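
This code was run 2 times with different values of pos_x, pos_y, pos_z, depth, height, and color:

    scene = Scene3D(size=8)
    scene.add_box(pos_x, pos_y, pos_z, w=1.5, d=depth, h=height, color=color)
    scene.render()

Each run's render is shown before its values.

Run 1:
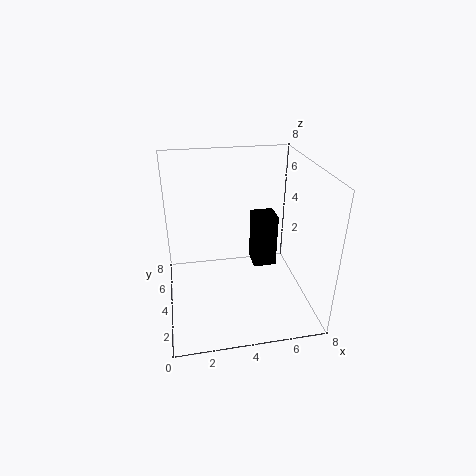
pos_x = 5.5
pos_y = 6
pos_z = 0.5
depth = 1.5
height = 3.5
color = 'black'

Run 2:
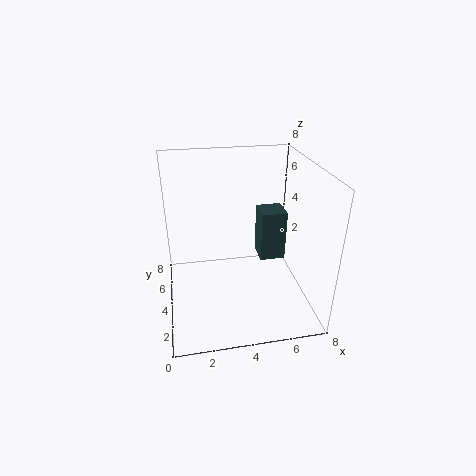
pos_x = 5.5
pos_y = 4.5
pos_z = 2
depth = 1.5
height = 3
color = 'darkslategray'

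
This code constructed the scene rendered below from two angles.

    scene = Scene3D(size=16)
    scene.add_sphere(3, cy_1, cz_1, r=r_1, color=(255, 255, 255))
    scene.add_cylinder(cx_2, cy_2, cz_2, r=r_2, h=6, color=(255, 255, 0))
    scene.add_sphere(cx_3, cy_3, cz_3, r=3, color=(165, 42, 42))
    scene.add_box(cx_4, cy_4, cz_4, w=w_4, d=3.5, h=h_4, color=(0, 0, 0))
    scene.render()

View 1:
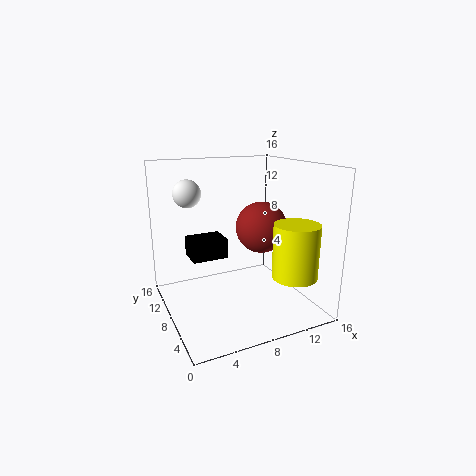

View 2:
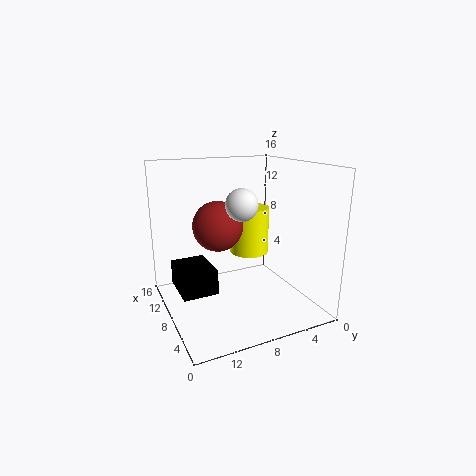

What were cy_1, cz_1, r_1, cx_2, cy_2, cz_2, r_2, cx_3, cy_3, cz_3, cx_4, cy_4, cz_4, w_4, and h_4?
cy_1 = 10; cz_1 = 13; r_1 = 1.5; cx_2 = 13; cy_2 = 4; cz_2 = 4; r_2 = 2.5; cx_3 = 11.5; cy_3 = 9; cz_3 = 8.5; cx_4 = 4; cy_4 = 12; cz_4 = 4; w_4 = 4.5; h_4 = 2.5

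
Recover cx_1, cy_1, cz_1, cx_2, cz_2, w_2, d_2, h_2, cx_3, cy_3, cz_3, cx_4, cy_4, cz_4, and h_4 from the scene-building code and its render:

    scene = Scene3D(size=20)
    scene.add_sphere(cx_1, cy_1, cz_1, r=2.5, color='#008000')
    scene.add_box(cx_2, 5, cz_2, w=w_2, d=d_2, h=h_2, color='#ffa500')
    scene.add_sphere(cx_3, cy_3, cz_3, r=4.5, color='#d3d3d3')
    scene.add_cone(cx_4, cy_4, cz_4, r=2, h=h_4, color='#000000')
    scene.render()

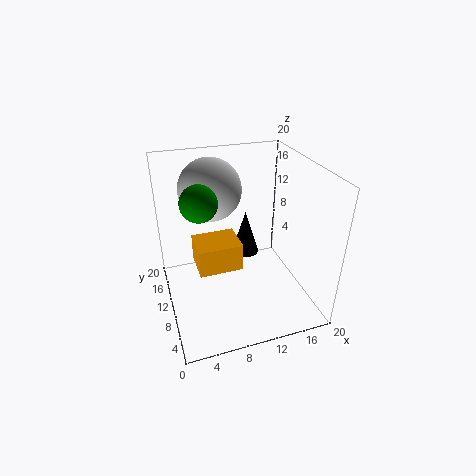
cx_1 = 5, cy_1 = 11, cz_1 = 15.5, cx_2 = 3.5, cz_2 = 8.5, w_2 = 5.5, d_2 = 4.5, h_2 = 3.5, cx_3 = 7.5, cy_3 = 15, cz_3 = 15.5, cx_4 = 12, cy_4 = 12.5, cz_4 = 6, h_4 = 6.5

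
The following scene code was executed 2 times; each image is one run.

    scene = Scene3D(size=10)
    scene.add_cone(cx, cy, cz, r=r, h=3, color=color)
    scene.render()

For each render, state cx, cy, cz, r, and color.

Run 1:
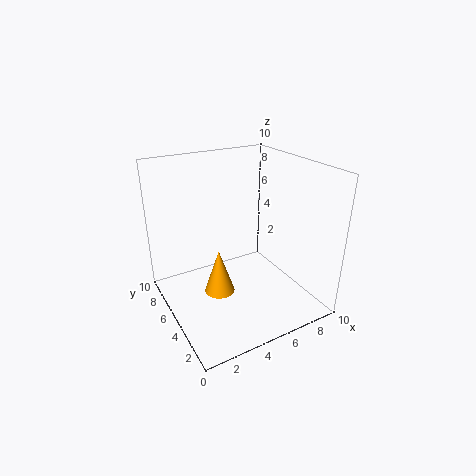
cx = 3
cy = 4
cz = 2
r = 1
color = 'orange'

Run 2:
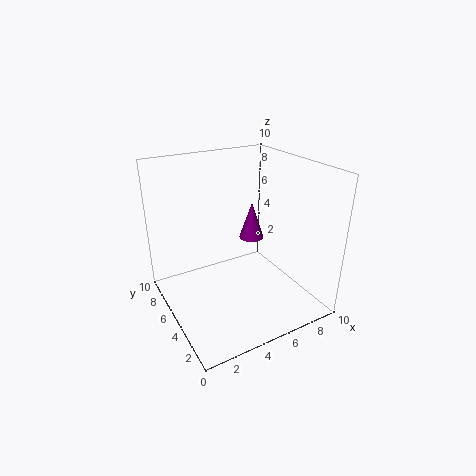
cx = 8
cy = 8
cz = 3
r = 1
color = 'purple'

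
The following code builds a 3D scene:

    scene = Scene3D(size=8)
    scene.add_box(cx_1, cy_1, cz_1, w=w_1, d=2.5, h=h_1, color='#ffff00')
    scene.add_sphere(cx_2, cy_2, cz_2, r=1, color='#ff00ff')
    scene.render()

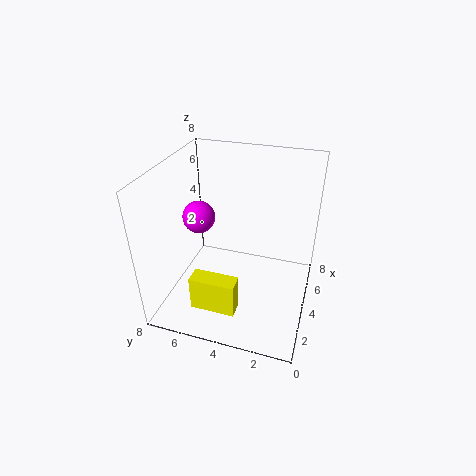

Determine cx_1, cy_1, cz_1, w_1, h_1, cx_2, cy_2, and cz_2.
cx_1 = 1.5, cy_1 = 3.5, cz_1 = 0.5, w_1 = 1, h_1 = 2, cx_2 = 5.5, cy_2 = 7, cz_2 = 4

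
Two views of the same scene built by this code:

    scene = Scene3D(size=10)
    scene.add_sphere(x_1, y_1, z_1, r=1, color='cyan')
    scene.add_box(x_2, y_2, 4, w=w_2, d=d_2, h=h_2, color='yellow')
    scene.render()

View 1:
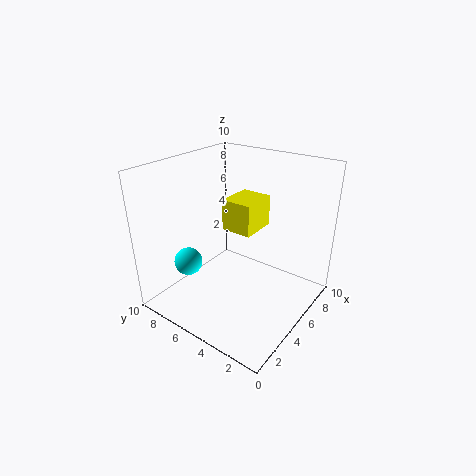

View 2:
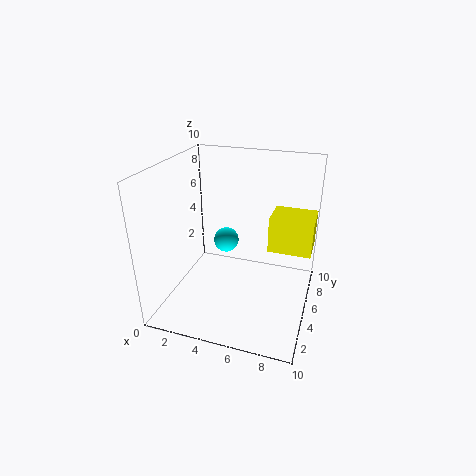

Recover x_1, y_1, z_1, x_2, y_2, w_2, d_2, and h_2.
x_1 = 3; y_1 = 8; z_1 = 3; x_2 = 7; y_2 = 5.5; w_2 = 3; d_2 = 2.5; h_2 = 2.5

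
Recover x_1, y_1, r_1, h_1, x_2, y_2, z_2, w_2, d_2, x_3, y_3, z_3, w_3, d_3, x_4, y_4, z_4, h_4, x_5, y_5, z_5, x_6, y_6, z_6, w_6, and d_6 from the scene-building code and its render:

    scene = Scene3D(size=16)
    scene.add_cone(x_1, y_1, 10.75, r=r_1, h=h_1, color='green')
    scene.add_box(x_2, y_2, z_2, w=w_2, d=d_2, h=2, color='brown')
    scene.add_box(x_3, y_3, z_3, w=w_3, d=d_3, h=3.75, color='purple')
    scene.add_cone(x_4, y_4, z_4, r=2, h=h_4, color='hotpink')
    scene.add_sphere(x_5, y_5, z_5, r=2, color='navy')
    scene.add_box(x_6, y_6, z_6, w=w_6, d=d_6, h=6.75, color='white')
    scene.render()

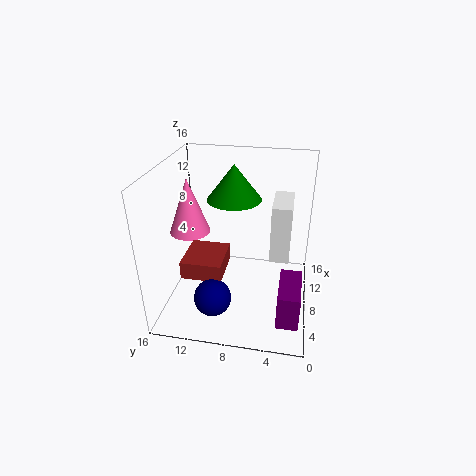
x_1 = 12.25
y_1 = 9.25
r_1 = 3.25
h_1 = 4.25
x_2 = 4.5
y_2 = 9.25
z_2 = 4.25
w_2 = 5
d_2 = 4.5
x_3 = 1.5
y_3 = 0.75
z_3 = 1.75
w_3 = 5
d_3 = 2.25
x_4 = 4.75
y_4 = 12.25
z_4 = 10.25
h_4 = 5.5
x_5 = 3.75
y_5 = 10
z_5 = 2.75
x_6 = 8.75
y_6 = 2.25
z_6 = 4.75
w_6 = 5.25
d_6 = 2.25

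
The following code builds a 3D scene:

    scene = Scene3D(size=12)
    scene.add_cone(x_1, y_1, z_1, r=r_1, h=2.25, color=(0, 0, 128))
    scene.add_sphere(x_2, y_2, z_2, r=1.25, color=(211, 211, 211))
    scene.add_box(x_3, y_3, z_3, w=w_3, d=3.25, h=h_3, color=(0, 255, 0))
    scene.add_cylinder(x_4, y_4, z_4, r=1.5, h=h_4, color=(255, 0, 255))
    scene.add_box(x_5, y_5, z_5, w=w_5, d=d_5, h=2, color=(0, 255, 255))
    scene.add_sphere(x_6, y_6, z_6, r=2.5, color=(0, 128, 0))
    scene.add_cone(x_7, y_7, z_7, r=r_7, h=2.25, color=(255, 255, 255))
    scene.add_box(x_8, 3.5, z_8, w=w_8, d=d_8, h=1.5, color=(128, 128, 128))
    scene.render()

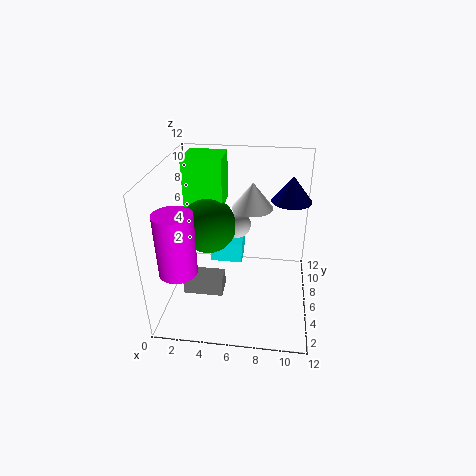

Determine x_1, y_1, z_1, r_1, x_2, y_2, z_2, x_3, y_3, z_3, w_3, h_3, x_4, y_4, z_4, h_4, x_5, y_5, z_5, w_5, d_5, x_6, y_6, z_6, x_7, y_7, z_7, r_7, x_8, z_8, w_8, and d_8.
x_1 = 10.25
y_1 = 9
z_1 = 8.25
r_1 = 1.75
x_2 = 5.5
y_2 = 9.25
z_2 = 5.5
x_3 = 0.75
y_3 = 8.5
z_3 = 7.25
w_3 = 3.5
h_3 = 4.5
x_4 = 1.75
y_4 = 2.75
z_4 = 4.5
h_4 = 5
x_5 = 3
y_5 = 8.5
z_5 = 1.75
w_5 = 3
d_5 = 2.5
x_6 = 3
y_6 = 8.25
z_6 = 5.75
x_7 = 7
y_7 = 7.75
z_7 = 8
r_7 = 1.75
x_8 = 1.75
z_8 = 1.75
w_8 = 3.25
d_8 = 1.75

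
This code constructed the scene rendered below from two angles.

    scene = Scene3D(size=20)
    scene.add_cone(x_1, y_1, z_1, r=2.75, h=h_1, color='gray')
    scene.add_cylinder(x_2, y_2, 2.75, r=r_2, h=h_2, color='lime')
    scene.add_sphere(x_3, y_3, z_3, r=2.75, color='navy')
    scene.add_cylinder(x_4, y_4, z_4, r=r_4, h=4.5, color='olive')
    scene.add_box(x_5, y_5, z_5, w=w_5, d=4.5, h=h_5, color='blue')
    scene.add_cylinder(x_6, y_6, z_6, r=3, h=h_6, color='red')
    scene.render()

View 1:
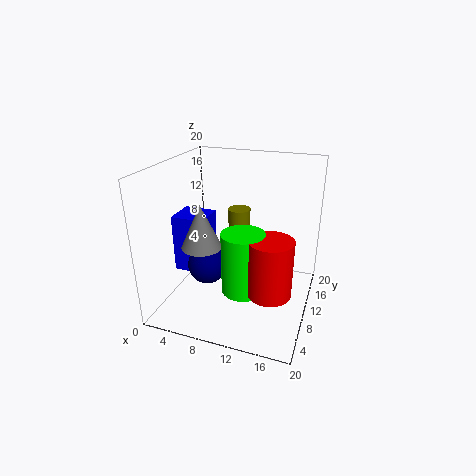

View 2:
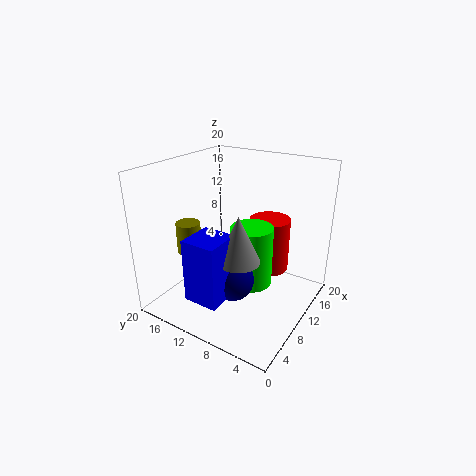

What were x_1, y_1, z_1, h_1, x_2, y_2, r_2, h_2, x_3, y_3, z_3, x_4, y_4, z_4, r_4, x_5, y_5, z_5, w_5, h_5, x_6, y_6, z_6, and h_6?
x_1 = 5.75
y_1 = 7.25
z_1 = 9.25
h_1 = 6
x_2 = 11.25
y_2 = 8.5
r_2 = 3
h_2 = 8.75
x_3 = 6
y_3 = 8.25
z_3 = 6
x_4 = 7.75
y_4 = 17
z_4 = 7
r_4 = 1.75
x_5 = 1
y_5 = 7.75
z_5 = 4.5
w_5 = 4.75
h_5 = 8.25
x_6 = 15.25
y_6 = 7.75
z_6 = 3.5
h_6 = 8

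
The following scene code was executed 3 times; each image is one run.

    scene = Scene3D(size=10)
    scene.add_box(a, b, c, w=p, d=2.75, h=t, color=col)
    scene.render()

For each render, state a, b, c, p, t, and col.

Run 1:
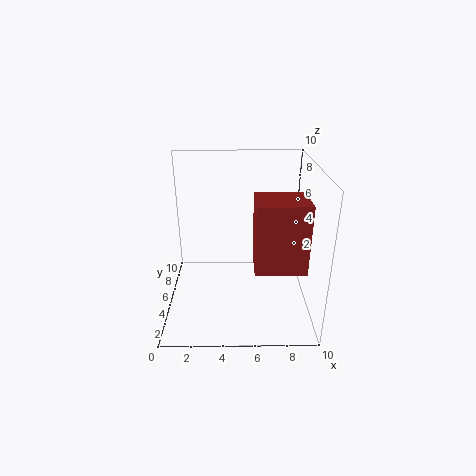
a = 6, b = 1.75, c = 4, p = 3.25, t = 4.5, col = 'brown'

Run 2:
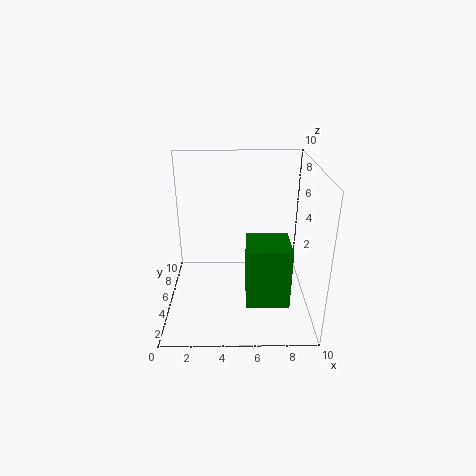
a = 5.5, b = 1.5, c = 1.75, p = 2.75, t = 4, col = 'green'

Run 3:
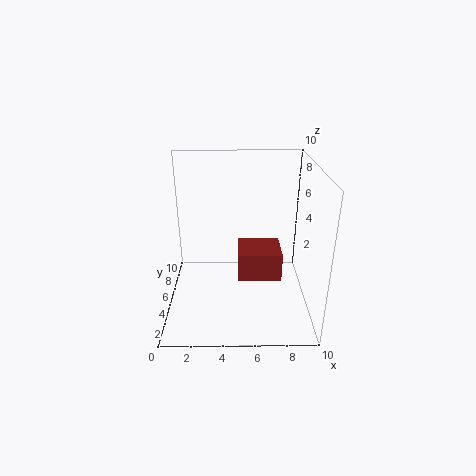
a = 5, b = 3.75, c = 2.25, p = 3, t = 2, col = 'brown'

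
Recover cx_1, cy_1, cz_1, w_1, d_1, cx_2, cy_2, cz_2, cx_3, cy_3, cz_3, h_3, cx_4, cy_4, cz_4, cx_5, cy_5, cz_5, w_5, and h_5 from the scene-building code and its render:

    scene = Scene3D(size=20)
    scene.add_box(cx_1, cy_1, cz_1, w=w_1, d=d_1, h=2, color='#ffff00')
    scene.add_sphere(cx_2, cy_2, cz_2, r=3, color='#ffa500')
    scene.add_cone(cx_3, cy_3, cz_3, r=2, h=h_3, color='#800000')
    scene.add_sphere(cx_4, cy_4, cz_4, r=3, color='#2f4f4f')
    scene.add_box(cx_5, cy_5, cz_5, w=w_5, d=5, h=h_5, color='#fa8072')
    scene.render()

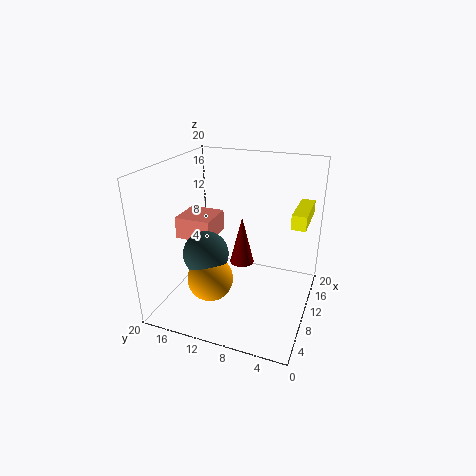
cx_1 = 11
cy_1 = 1
cz_1 = 12
w_1 = 7
d_1 = 2
cx_2 = 5
cy_2 = 12
cz_2 = 6
cx_3 = 17
cy_3 = 12
cz_3 = 2
h_3 = 8
cx_4 = 6
cy_4 = 13
cz_4 = 9
cx_5 = 7
cy_5 = 13
cz_5 = 10
w_5 = 5
h_5 = 3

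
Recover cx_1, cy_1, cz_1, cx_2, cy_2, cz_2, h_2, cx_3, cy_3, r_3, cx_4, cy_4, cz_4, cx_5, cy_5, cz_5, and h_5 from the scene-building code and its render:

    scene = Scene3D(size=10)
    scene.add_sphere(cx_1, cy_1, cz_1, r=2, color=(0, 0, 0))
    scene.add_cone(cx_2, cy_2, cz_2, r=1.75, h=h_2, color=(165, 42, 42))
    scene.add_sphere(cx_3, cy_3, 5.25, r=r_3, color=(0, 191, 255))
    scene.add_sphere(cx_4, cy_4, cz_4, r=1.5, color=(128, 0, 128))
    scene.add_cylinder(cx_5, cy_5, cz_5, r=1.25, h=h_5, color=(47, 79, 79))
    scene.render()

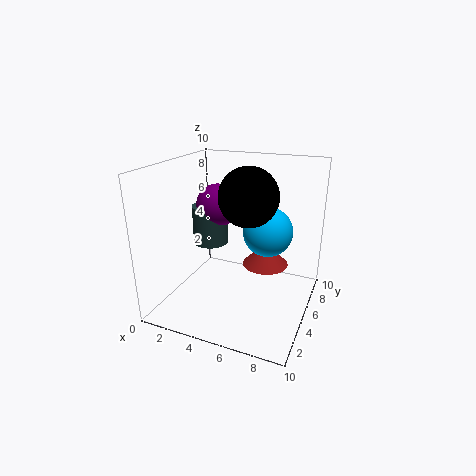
cx_1 = 5.75
cy_1 = 5
cz_1 = 8
cx_2 = 6.25
cy_2 = 7.5
cz_2 = 2
h_2 = 1.75
cx_3 = 6.75
cy_3 = 6.25
r_3 = 1.75
cx_4 = 3.25
cy_4 = 5.5
cz_4 = 7
cx_5 = 2.75
cy_5 = 5.25
cz_5 = 4.25
h_5 = 2.75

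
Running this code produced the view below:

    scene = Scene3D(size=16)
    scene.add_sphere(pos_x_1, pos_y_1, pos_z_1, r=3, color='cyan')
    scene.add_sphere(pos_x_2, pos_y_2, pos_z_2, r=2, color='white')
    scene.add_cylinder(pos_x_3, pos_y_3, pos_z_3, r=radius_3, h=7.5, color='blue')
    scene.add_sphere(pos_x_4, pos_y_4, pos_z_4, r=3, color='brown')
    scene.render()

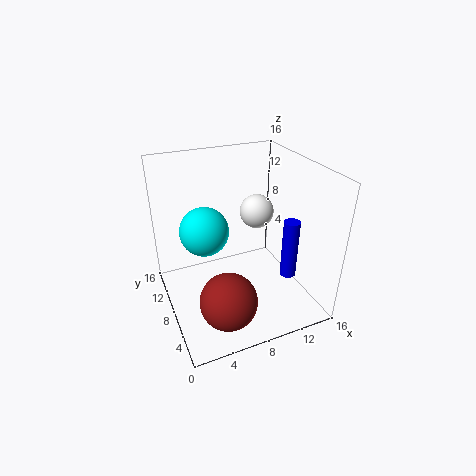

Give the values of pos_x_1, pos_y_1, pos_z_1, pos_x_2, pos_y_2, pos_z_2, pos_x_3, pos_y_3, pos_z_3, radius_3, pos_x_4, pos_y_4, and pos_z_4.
pos_x_1 = 5.5, pos_y_1 = 12.5, pos_z_1 = 7, pos_x_2 = 11.5, pos_y_2 = 10.5, pos_z_2 = 9.5, pos_x_3 = 15, pos_y_3 = 8, pos_z_3 = 1, radius_3 = 1, pos_x_4 = 5, pos_y_4 = 3.5, pos_z_4 = 3.5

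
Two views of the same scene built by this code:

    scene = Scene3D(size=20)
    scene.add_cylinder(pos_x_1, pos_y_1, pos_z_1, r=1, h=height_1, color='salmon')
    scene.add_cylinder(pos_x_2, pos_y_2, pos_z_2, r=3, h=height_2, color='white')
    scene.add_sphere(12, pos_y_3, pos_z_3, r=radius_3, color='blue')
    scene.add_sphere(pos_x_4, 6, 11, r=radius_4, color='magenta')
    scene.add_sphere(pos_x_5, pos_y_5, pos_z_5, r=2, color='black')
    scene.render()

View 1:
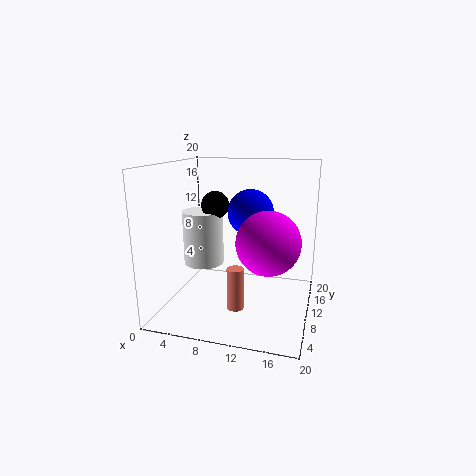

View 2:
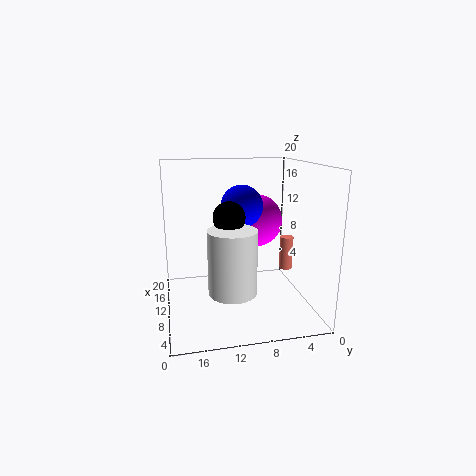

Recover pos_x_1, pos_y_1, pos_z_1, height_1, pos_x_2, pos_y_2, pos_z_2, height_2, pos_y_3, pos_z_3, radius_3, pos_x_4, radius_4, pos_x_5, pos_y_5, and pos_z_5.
pos_x_1 = 12
pos_y_1 = 2
pos_z_1 = 4
height_1 = 5
pos_x_2 = 4
pos_y_2 = 12
pos_z_2 = 5
height_2 = 8
pos_y_3 = 9
pos_z_3 = 14
radius_3 = 3
pos_x_4 = 15
radius_4 = 4
pos_x_5 = 6
pos_y_5 = 12
pos_z_5 = 14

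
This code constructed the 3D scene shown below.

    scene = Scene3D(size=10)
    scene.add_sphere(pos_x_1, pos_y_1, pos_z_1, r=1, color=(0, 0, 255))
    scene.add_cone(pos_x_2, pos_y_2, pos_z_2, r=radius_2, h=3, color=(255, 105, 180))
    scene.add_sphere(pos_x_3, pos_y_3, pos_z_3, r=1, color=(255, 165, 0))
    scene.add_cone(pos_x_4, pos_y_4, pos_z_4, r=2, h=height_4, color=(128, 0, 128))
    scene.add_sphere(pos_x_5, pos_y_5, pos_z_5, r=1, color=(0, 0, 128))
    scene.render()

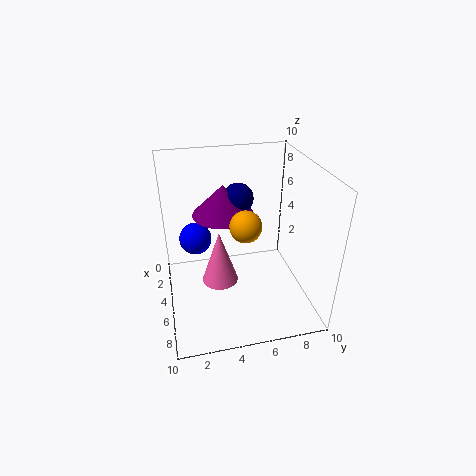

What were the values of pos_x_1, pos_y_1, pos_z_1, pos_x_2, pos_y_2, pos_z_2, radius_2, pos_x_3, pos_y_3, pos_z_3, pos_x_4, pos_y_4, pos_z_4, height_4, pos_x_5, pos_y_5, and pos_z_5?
pos_x_1 = 6
pos_y_1 = 2
pos_z_1 = 6
pos_x_2 = 9
pos_y_2 = 3
pos_z_2 = 5
radius_2 = 1
pos_x_3 = 7
pos_y_3 = 5
pos_z_3 = 7
pos_x_4 = 5
pos_y_4 = 4
pos_z_4 = 7
height_4 = 2
pos_x_5 = 5
pos_y_5 = 5
pos_z_5 = 8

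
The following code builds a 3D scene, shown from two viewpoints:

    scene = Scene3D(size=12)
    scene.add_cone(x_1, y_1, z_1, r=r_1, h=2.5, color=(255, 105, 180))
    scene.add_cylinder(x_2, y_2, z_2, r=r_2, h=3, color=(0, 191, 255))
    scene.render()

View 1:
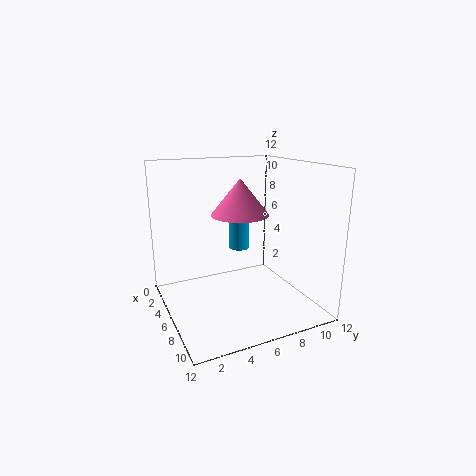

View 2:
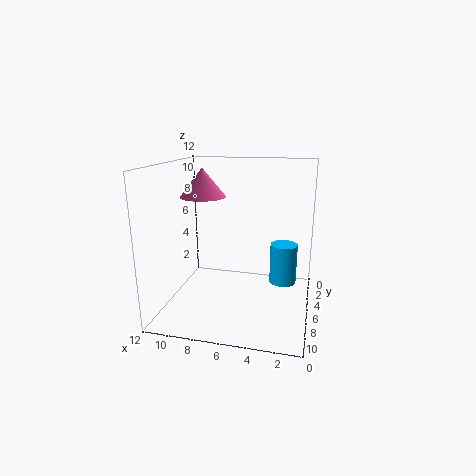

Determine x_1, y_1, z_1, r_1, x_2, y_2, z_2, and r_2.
x_1 = 9.5; y_1 = 4.5; z_1 = 9; r_1 = 2; x_2 = 2; y_2 = 8; z_2 = 3.5; r_2 = 1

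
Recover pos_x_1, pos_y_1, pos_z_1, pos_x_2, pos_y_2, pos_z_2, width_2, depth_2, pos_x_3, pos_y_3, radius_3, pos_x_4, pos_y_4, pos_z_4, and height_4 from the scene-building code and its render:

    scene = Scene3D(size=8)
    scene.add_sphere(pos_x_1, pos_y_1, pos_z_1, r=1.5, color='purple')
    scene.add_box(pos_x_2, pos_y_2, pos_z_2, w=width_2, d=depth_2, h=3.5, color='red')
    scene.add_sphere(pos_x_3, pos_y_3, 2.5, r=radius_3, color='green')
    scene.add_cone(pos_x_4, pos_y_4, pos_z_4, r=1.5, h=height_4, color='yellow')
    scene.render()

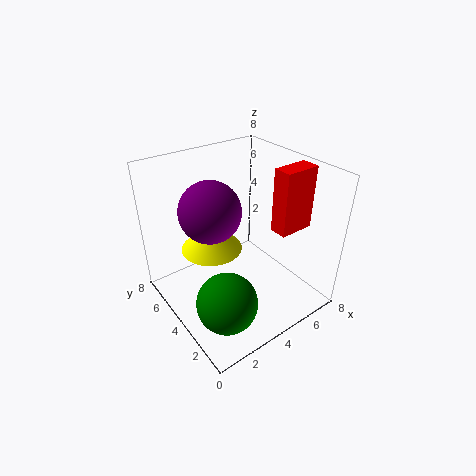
pos_x_1 = 2
pos_y_1 = 3.5
pos_z_1 = 6.5
pos_x_2 = 5.5
pos_y_2 = 2
pos_z_2 = 4.5
width_2 = 2
depth_2 = 1
pos_x_3 = 1.5
pos_y_3 = 1.5
radius_3 = 1.5
pos_x_4 = 2
pos_y_4 = 3.5
pos_z_4 = 4.5
height_4 = 1.5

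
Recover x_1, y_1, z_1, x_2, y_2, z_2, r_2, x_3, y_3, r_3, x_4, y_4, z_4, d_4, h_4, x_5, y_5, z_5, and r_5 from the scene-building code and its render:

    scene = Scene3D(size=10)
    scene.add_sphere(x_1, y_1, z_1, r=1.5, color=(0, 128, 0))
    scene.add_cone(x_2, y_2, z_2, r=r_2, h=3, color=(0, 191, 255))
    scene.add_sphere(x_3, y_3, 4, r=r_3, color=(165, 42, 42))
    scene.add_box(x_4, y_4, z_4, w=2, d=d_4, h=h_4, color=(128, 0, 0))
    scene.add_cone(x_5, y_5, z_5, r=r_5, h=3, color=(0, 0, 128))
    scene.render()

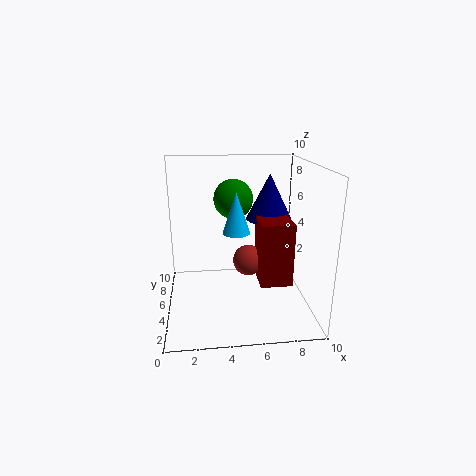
x_1 = 5, y_1 = 8, z_1 = 7, x_2 = 5, y_2 = 6, z_2 = 5, r_2 = 1, x_3 = 5.5, y_3 = 3.5, r_3 = 1, x_4 = 6, y_4 = 1.5, z_4 = 3, d_4 = 2.5, h_4 = 4, x_5 = 7, y_5 = 4.5, z_5 = 6.5, r_5 = 1.5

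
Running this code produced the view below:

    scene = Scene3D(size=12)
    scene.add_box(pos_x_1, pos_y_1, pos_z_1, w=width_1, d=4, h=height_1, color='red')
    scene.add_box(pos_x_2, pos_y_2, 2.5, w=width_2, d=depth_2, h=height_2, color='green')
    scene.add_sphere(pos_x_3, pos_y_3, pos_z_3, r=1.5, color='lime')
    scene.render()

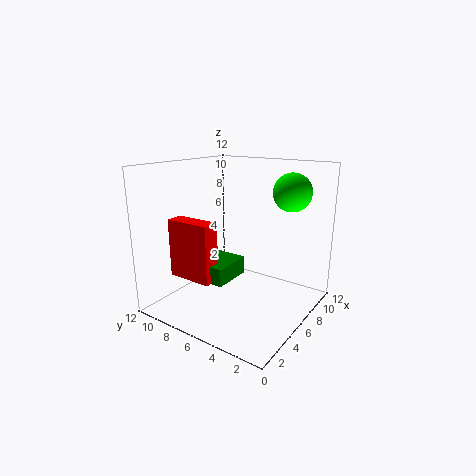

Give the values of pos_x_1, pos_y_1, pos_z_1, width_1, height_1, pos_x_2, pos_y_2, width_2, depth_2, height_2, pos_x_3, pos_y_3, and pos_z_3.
pos_x_1 = 3, pos_y_1 = 7, pos_z_1 = 2.5, width_1 = 1.5, height_1 = 5, pos_x_2 = 3.5, pos_y_2 = 6, width_2 = 3.5, depth_2 = 3, height_2 = 1.5, pos_x_3 = 7.5, pos_y_3 = 2, pos_z_3 = 10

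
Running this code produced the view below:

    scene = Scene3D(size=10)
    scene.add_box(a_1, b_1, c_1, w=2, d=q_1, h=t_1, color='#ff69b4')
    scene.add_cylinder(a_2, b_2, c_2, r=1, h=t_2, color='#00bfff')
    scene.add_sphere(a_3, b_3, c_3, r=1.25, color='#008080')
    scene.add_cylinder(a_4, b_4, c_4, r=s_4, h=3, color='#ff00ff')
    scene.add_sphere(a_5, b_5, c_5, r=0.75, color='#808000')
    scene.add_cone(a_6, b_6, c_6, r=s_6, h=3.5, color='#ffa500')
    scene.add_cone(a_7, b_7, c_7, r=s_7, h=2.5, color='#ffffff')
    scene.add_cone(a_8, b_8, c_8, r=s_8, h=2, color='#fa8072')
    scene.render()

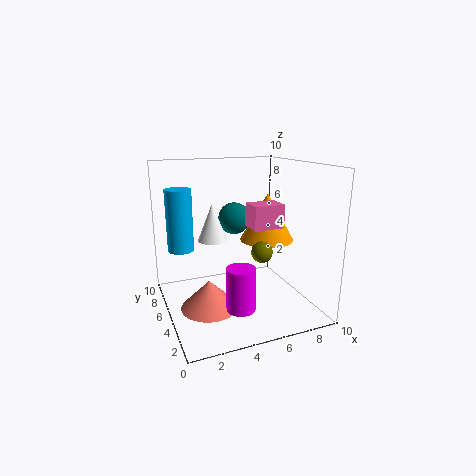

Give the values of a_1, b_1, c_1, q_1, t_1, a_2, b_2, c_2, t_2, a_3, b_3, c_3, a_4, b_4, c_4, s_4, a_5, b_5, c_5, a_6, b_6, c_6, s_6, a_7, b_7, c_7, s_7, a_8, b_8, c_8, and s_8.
a_1 = 5
b_1 = 2.25
c_1 = 6.25
q_1 = 1.5
t_1 = 1.5
a_2 = 1.75
b_2 = 8.75
c_2 = 3.25
t_2 = 4.75
a_3 = 6
b_3 = 8.25
c_3 = 5.5
a_4 = 4.5
b_4 = 3.25
c_4 = 0.5
s_4 = 1
a_5 = 6.5
b_5 = 4.25
c_5 = 4
a_6 = 7.75
b_6 = 6
c_6 = 4.25
s_6 = 2
a_7 = 3.25
b_7 = 5.25
c_7 = 5
s_7 = 1
a_8 = 2.75
b_8 = 4.75
c_8 = 0.25
s_8 = 2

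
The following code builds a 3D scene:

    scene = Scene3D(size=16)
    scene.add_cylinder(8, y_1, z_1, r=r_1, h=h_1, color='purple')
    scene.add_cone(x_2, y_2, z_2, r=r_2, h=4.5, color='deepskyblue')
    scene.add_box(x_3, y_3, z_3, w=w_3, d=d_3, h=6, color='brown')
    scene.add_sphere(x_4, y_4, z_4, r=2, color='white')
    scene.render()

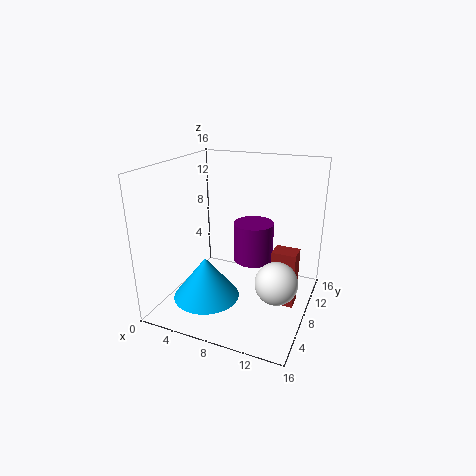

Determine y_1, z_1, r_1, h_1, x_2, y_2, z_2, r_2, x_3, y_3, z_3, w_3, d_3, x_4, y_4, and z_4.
y_1 = 13
z_1 = 3
r_1 = 2.5
h_1 = 5
x_2 = 6
y_2 = 4
z_2 = 2.5
r_2 = 3.5
x_3 = 12.5
y_3 = 6
z_3 = 2
w_3 = 2.5
d_3 = 2
x_4 = 14
y_4 = 3
z_4 = 6.5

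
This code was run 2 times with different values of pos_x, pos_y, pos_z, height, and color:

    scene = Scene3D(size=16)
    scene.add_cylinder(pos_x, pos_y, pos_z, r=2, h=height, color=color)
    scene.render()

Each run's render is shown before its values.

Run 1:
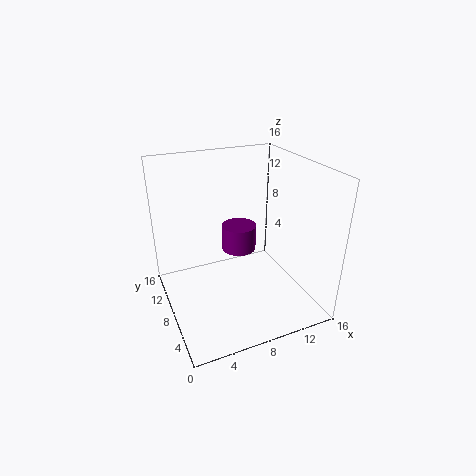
pos_x = 9
pos_y = 10
pos_z = 5.5
height = 3
color = 'purple'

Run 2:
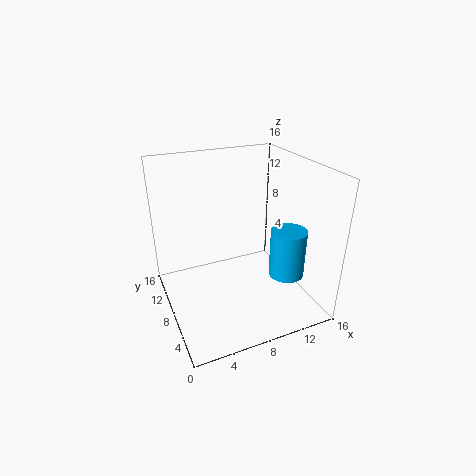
pos_x = 13
pos_y = 5.5
pos_z = 3.5
height = 5.5
color = 'deepskyblue'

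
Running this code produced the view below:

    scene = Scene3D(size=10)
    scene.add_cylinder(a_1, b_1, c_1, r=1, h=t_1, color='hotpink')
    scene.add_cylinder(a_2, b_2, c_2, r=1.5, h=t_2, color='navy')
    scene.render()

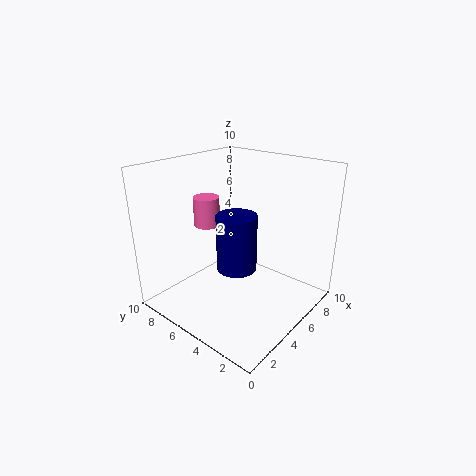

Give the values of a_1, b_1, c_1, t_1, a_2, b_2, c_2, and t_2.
a_1 = 5.75
b_1 = 8.75
c_1 = 4.75
t_1 = 2.25
a_2 = 5.75
b_2 = 5.75
c_2 = 2
t_2 = 4.25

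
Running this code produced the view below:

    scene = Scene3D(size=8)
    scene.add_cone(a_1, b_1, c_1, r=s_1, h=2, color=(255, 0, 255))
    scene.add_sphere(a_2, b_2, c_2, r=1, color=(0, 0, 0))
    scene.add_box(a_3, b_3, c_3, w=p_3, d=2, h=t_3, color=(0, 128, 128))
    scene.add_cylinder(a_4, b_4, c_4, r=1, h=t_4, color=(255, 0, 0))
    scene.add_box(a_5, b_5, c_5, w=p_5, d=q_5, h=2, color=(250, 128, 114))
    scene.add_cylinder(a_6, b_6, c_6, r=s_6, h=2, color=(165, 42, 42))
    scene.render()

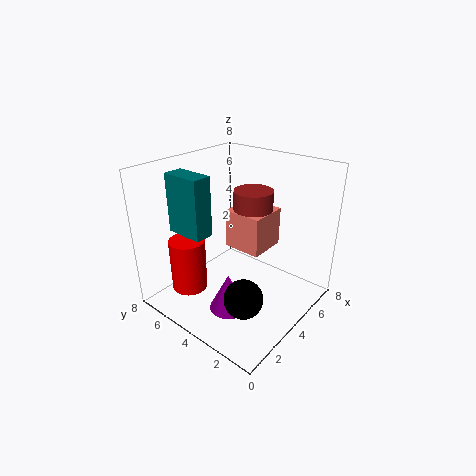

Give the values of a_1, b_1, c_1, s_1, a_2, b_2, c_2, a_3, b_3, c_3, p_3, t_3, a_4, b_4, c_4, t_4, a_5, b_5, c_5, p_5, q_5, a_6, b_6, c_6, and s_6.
a_1 = 2, b_1 = 3, c_1 = 1, s_1 = 1, a_2 = 2, b_2 = 2, c_2 = 2, a_3 = 1, b_3 = 4, c_3 = 5, p_3 = 1, t_3 = 3, a_4 = 2, b_4 = 6, c_4 = 1, t_4 = 3, a_5 = 3, b_5 = 2, c_5 = 4, p_5 = 2, q_5 = 2, a_6 = 4, b_6 = 3, c_6 = 5, s_6 = 1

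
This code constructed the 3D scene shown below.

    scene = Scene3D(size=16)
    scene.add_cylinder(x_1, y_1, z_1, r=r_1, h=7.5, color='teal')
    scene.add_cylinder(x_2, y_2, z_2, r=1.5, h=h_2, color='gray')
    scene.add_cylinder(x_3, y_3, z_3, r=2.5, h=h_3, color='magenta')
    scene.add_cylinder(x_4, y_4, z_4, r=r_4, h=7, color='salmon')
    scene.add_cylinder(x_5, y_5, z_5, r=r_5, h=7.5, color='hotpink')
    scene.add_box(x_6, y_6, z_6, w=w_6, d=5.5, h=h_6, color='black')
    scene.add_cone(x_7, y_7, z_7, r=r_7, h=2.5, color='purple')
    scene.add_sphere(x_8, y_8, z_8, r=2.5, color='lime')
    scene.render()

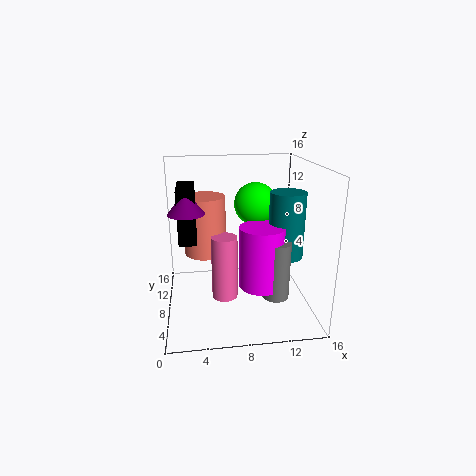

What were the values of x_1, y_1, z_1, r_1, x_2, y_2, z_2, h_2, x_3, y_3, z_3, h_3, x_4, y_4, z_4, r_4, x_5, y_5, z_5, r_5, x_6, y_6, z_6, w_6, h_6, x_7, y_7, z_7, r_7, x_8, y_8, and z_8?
x_1 = 13.5, y_1 = 8, z_1 = 5.5, r_1 = 2, x_2 = 12, y_2 = 6, z_2 = 1.5, h_2 = 6.5, x_3 = 10.5, y_3 = 7, z_3 = 2.5, h_3 = 7, x_4 = 4.5, y_4 = 11.5, z_4 = 5, r_4 = 2.5, x_5 = 6.5, y_5 = 8.5, z_5 = 0.5, r_5 = 1.5, x_6 = 1.5, y_6 = 7.5, z_6 = 7.5, w_6 = 2, h_6 = 6, x_7 = 2.5, y_7 = 8, z_7 = 11, r_7 = 2, x_8 = 10.5, y_8 = 11, z_8 = 11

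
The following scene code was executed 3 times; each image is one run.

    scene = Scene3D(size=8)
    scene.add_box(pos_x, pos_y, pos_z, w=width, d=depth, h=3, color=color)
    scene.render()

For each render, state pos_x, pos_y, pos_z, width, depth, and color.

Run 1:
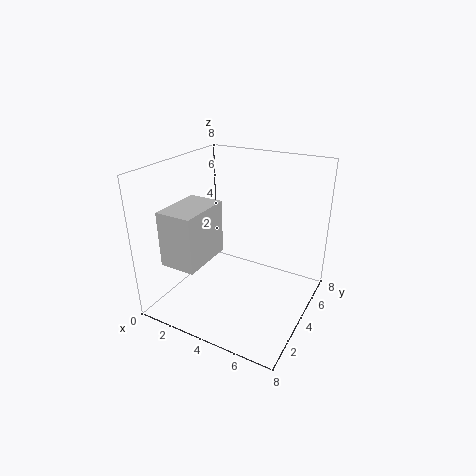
pos_x = 1; pos_y = 1; pos_z = 3; width = 2; depth = 3; color = 'lightgray'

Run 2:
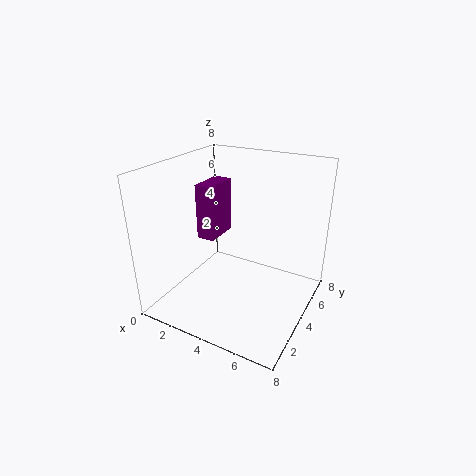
pos_x = 2; pos_y = 3; pos_z = 4; width = 1; depth = 2; color = 'purple'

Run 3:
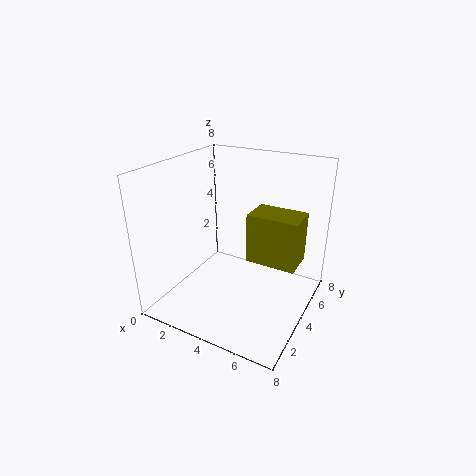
pos_x = 4; pos_y = 5; pos_z = 2; width = 3; depth = 2; color = 'olive'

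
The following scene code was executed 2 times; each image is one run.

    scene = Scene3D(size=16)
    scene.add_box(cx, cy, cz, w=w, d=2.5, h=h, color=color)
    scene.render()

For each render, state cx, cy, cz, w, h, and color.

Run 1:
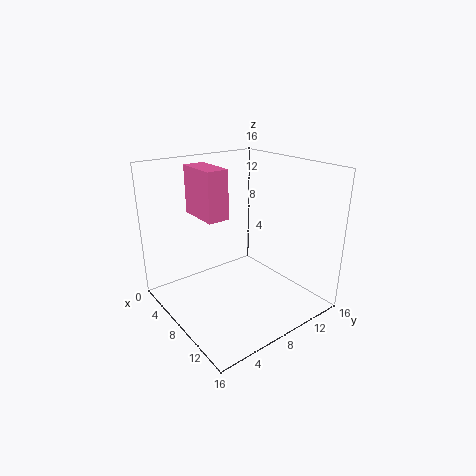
cx = 2; cy = 5; cz = 10; w = 5; h = 5.5; color = 'hotpink'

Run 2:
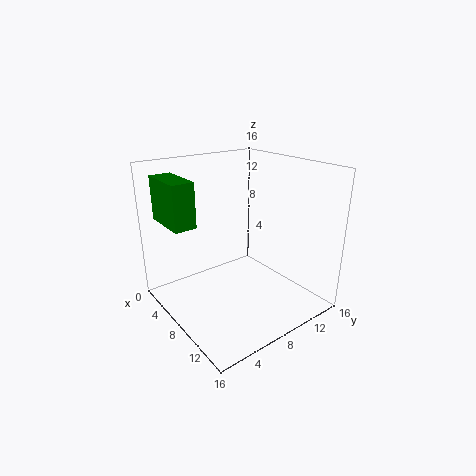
cx = 0.5; cy = 1.5; cz = 9.5; w = 5.5; h = 5; color = 'green'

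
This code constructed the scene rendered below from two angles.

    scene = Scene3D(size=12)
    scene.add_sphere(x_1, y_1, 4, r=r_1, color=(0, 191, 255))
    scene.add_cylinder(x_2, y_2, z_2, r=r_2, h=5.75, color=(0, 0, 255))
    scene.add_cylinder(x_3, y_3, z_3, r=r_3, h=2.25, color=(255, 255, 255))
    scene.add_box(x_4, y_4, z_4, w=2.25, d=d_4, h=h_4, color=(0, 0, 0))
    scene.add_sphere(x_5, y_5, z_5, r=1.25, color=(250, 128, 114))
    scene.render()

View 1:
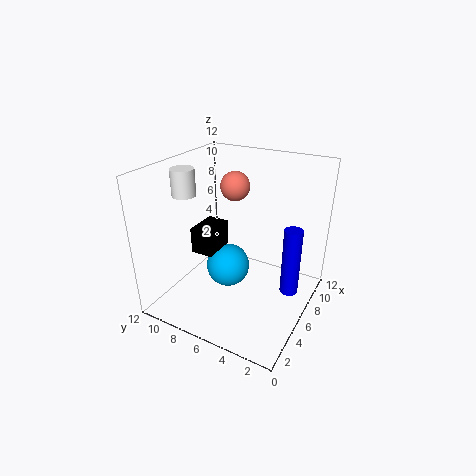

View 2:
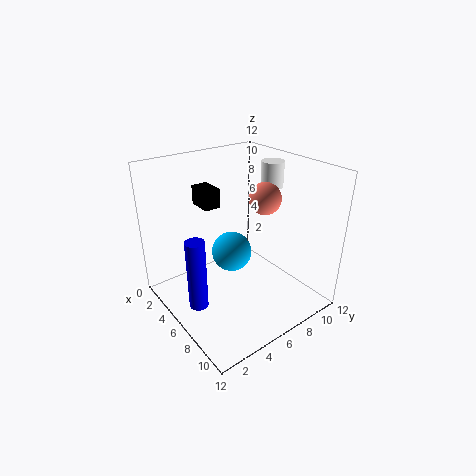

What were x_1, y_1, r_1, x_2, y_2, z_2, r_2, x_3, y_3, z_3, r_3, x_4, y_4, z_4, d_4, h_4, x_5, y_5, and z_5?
x_1 = 4.75, y_1 = 6.25, r_1 = 1.75, x_2 = 6.75, y_2 = 1.5, z_2 = 1.75, r_2 = 0.75, x_3 = 5, y_3 = 10.5, z_3 = 9.25, r_3 = 1, x_4 = 0.5, y_4 = 5, z_4 = 7.5, d_4 = 1.5, h_4 = 1.75, x_5 = 7.75, y_5 = 7.25, z_5 = 9.75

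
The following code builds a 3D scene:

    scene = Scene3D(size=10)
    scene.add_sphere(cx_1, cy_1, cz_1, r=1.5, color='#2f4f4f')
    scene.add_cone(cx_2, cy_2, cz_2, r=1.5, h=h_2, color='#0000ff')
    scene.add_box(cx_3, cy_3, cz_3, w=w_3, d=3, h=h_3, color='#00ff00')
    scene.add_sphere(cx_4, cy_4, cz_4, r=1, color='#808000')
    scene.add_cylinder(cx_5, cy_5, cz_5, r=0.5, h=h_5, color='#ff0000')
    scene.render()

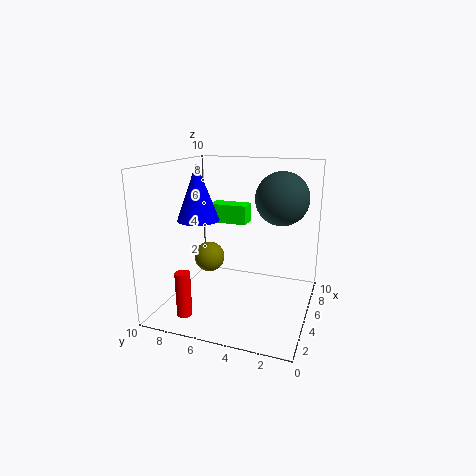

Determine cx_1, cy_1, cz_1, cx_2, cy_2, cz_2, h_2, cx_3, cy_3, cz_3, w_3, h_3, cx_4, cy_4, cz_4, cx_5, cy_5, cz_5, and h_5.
cx_1 = 2.5, cy_1 = 1.5, cz_1 = 8.5, cx_2 = 5, cy_2 = 8, cz_2 = 6, h_2 = 4, cx_3 = 8, cy_3 = 5.5, cz_3 = 5, w_3 = 1.5, h_3 = 1.5, cx_4 = 3.5, cy_4 = 6.5, cz_4 = 4, cx_5 = 1.5, cy_5 = 7.5, cz_5 = 0.5, h_5 = 3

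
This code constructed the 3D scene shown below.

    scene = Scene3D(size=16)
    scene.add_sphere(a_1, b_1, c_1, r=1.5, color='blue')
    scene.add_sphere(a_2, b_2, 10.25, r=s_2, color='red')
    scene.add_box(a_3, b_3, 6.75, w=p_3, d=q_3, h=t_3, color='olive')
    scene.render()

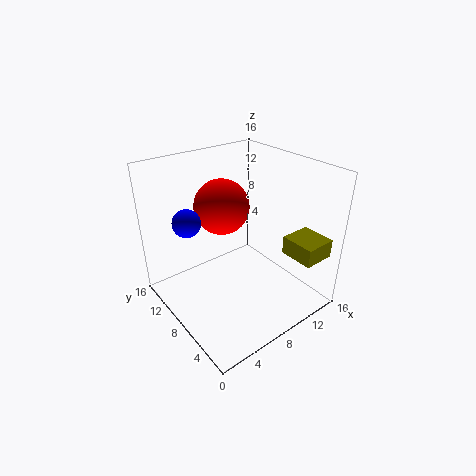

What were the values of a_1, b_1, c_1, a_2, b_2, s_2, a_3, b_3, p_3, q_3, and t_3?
a_1 = 3
b_1 = 10.25
c_1 = 10.5
a_2 = 8.5
b_2 = 11.75
s_2 = 3.25
a_3 = 11.25
b_3 = 0.5
p_3 = 3.5
q_3 = 3.75
t_3 = 2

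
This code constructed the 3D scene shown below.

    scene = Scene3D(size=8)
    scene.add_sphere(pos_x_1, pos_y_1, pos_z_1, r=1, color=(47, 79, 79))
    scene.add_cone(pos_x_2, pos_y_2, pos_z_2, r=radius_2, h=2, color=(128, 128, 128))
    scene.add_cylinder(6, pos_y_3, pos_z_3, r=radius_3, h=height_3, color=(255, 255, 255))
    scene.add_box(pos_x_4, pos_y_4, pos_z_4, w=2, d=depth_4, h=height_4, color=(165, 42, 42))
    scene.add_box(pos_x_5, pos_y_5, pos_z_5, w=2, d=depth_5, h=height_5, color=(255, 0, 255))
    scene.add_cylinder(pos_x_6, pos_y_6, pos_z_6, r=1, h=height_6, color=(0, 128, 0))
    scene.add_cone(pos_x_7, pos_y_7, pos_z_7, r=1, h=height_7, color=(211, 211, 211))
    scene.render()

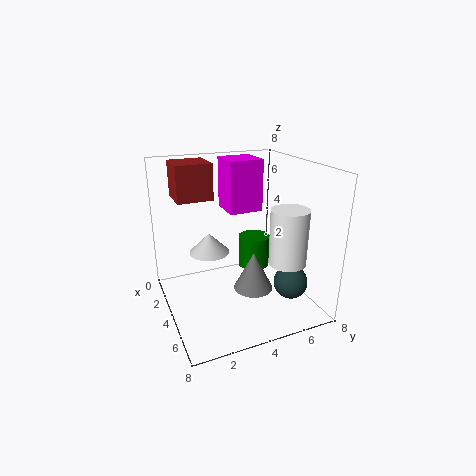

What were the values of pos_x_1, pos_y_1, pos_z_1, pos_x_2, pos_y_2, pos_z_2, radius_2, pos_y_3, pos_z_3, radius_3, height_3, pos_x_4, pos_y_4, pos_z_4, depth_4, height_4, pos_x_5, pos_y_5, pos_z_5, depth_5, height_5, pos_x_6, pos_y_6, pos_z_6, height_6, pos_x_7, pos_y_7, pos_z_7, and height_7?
pos_x_1 = 5, pos_y_1 = 7, pos_z_1 = 1, pos_x_2 = 6, pos_y_2 = 4, pos_z_2 = 2, radius_2 = 1, pos_y_3 = 6, pos_z_3 = 3, radius_3 = 1, height_3 = 3, pos_x_4 = 1, pos_y_4 = 1, pos_z_4 = 6, depth_4 = 2, height_4 = 2, pos_x_5 = 1, pos_y_5 = 4, pos_z_5 = 5, depth_5 = 2, height_5 = 3, pos_x_6 = 2, pos_y_6 = 6, pos_z_6 = 1, height_6 = 2, pos_x_7 = 5, pos_y_7 = 2, pos_z_7 = 4, height_7 = 1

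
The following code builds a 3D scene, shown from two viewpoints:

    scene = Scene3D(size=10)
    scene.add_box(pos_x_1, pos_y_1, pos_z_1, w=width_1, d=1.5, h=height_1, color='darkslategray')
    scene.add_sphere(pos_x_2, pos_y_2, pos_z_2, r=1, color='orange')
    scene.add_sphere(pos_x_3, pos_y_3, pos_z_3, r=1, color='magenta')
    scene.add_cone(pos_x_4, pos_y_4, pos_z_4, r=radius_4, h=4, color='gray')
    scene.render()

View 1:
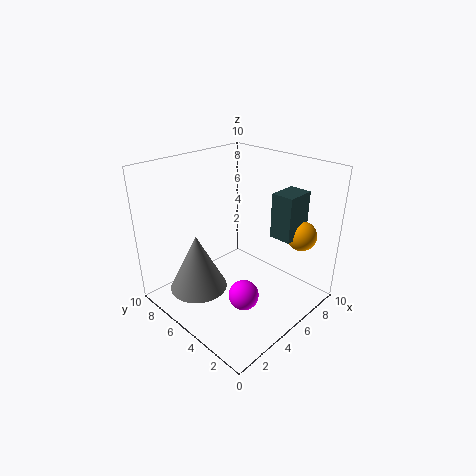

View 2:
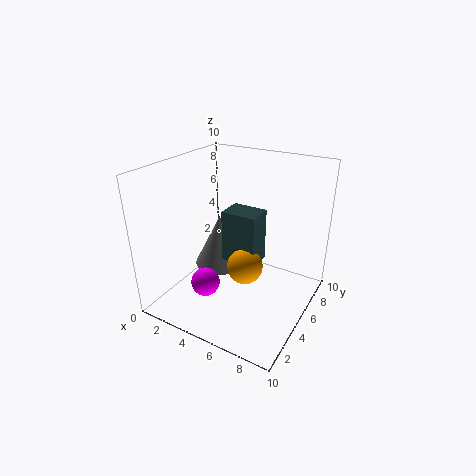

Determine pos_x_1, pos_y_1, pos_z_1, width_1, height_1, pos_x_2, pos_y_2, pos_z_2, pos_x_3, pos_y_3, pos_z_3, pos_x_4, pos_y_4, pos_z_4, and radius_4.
pos_x_1 = 6; pos_y_1 = 1.5; pos_z_1 = 5.5; width_1 = 2; height_1 = 3; pos_x_2 = 7.5; pos_y_2 = 1.5; pos_z_2 = 5.5; pos_x_3 = 3.5; pos_y_3 = 3; pos_z_3 = 2; pos_x_4 = 2.5; pos_y_4 = 6.5; pos_z_4 = 1.5; radius_4 = 2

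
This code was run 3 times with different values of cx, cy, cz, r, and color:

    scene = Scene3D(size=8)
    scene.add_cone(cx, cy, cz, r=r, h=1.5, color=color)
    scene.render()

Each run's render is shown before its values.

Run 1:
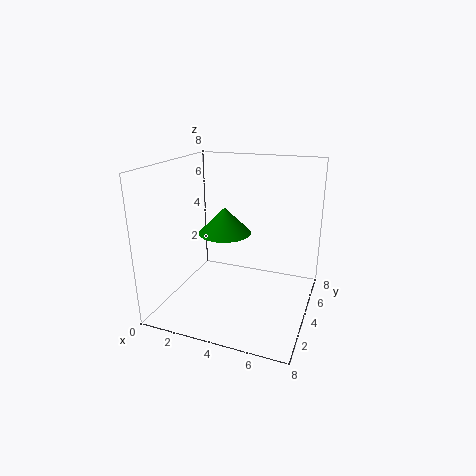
cx = 3; cy = 4.5; cz = 4; r = 1.5; color = 'green'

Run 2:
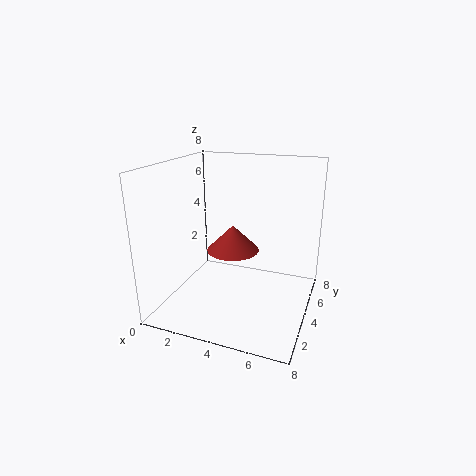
cx = 3.5; cy = 4.5; cz = 3; r = 1.5; color = 'brown'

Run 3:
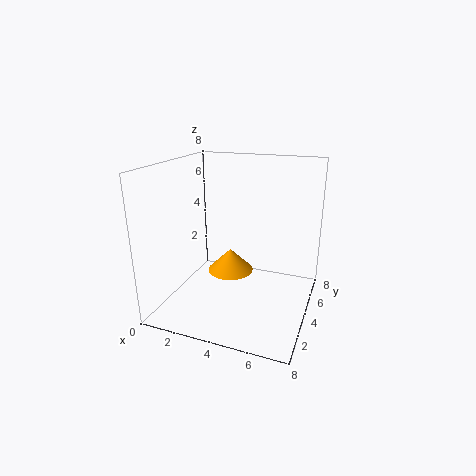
cx = 2.5; cy = 6.5; cz = 0.5; r = 1.5; color = 'orange'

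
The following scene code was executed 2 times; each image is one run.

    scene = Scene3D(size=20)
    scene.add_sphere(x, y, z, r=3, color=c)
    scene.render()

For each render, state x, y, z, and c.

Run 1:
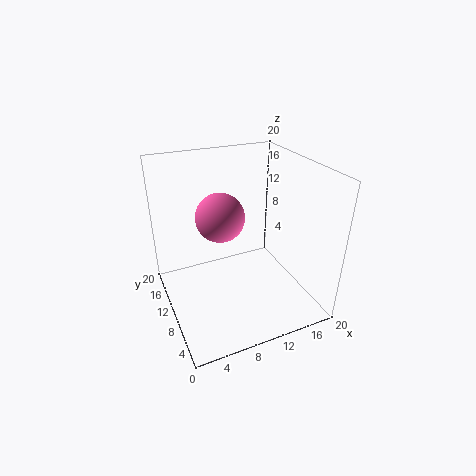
x = 6.5
y = 7.5
z = 15
c = 'hotpink'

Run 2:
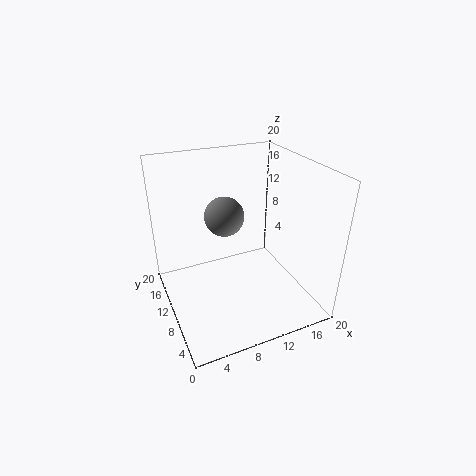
x = 10
y = 15
z = 11
c = 'gray'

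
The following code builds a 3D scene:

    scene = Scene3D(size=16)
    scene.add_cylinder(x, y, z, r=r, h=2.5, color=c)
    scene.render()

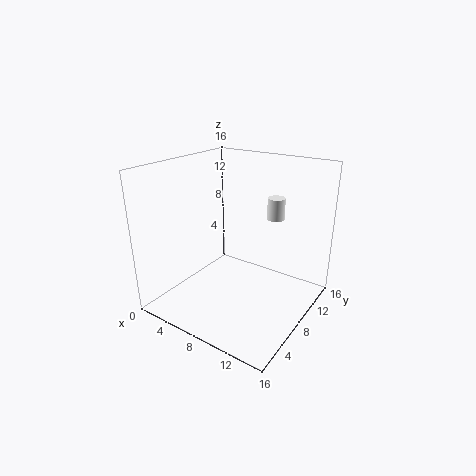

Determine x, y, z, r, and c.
x = 10.5, y = 12, z = 9.5, r = 1, c = 'white'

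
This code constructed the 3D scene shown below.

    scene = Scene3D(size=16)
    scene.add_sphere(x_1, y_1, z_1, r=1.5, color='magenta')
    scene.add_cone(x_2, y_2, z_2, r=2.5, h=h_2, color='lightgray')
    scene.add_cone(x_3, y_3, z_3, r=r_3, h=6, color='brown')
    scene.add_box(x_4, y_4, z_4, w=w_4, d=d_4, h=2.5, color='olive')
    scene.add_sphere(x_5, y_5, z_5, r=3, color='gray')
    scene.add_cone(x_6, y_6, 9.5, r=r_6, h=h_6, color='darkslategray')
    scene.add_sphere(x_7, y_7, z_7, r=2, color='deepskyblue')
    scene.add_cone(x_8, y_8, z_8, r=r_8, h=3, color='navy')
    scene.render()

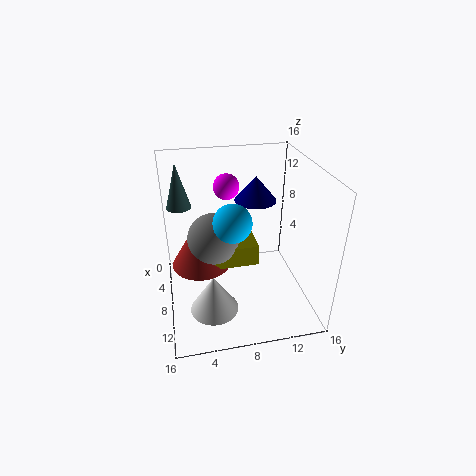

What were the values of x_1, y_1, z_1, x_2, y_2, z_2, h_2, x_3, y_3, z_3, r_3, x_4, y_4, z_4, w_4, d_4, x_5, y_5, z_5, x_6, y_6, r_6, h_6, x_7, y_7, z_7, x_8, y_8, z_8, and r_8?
x_1 = 4, y_1 = 7.5, z_1 = 12.5, x_2 = 12.5, y_2 = 4.5, z_2 = 2.5, h_2 = 4, x_3 = 5.5, y_3 = 4, z_3 = 3.5, r_3 = 3.5, x_4 = 2.5, y_4 = 5, z_4 = 4, w_4 = 5.5, d_4 = 5.5, x_5 = 6, y_5 = 5.5, z_5 = 7, x_6 = 2, y_6 = 2, r_6 = 1.5, h_6 = 5.5, x_7 = 10, y_7 = 7, z_7 = 11, x_8 = 4, y_8 = 11, z_8 = 10.5, r_8 = 2.5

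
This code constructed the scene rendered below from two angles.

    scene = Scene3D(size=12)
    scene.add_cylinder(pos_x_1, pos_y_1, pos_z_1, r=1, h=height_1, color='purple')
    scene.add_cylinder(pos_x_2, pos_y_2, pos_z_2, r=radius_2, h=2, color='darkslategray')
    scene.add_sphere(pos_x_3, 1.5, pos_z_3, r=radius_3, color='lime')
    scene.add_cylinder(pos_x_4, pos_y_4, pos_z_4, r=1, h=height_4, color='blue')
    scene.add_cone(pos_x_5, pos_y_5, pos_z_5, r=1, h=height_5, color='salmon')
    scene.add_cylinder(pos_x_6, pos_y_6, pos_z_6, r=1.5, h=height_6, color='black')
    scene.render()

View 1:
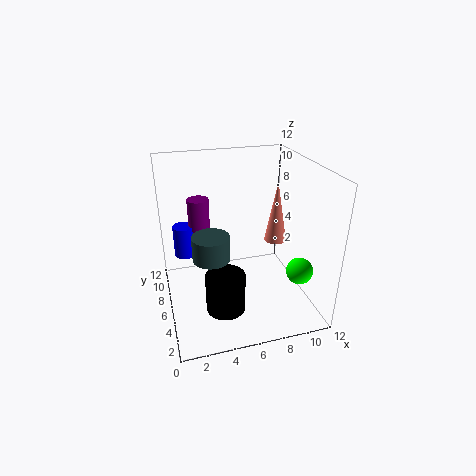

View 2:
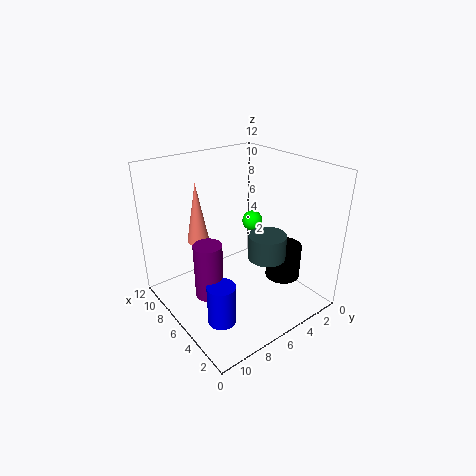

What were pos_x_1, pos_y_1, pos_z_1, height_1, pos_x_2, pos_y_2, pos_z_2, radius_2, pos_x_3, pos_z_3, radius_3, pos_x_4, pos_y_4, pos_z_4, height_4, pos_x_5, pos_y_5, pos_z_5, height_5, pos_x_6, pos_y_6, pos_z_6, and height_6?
pos_x_1 = 3.5
pos_y_1 = 10.5
pos_z_1 = 4
height_1 = 4
pos_x_2 = 3.5
pos_y_2 = 5
pos_z_2 = 5
radius_2 = 1.5
pos_x_3 = 9.5
pos_z_3 = 5
radius_3 = 1
pos_x_4 = 2
pos_y_4 = 10.5
pos_z_4 = 2.5
height_4 = 3
pos_x_5 = 10
pos_y_5 = 7.5
pos_z_5 = 4.5
height_5 = 5.5
pos_x_6 = 4
pos_y_6 = 2.5
pos_z_6 = 2
height_6 = 3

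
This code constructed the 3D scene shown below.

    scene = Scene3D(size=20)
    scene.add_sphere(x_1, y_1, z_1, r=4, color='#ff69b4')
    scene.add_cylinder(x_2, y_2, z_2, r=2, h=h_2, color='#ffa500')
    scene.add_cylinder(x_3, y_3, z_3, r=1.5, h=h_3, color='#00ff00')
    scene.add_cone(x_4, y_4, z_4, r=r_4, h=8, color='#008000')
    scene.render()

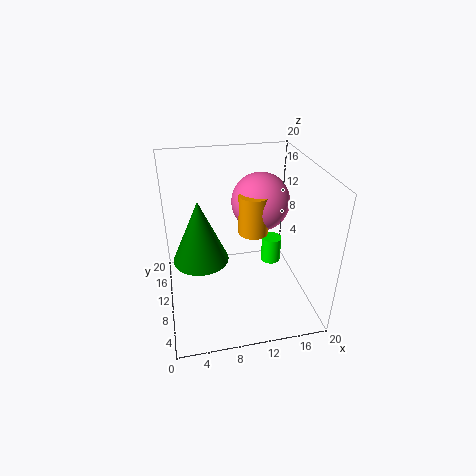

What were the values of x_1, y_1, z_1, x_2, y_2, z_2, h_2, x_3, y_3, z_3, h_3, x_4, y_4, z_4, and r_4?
x_1 = 13.5, y_1 = 11.5, z_1 = 14.5, x_2 = 12, y_2 = 9.5, z_2 = 11, h_2 = 5.5, x_3 = 16, y_3 = 13, z_3 = 3.5, h_3 = 4, x_4 = 4.5, y_4 = 7, z_4 = 9.5, r_4 = 3.5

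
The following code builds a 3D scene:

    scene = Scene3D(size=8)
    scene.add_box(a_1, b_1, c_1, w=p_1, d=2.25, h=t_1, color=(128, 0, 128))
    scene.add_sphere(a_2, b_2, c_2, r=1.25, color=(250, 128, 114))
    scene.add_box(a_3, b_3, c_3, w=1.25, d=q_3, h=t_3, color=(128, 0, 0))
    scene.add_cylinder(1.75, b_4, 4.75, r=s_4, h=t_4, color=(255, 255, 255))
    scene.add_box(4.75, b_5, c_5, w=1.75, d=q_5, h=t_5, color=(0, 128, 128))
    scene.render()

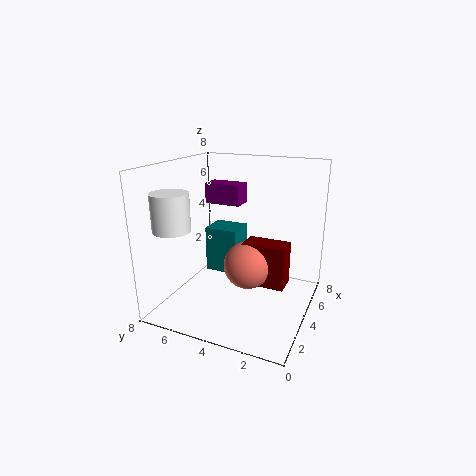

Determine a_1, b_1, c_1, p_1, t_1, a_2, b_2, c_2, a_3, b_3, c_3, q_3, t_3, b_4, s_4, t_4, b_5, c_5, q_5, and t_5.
a_1 = 5.75, b_1 = 4.75, c_1 = 5.25, p_1 = 1.25, t_1 = 1.25, a_2 = 3, b_2 = 3, c_2 = 3, a_3 = 2.75, b_3 = 1, c_3 = 2, q_3 = 2.25, t_3 = 2.25, b_4 = 6.75, s_4 = 1, t_4 = 2, b_5 = 4.5, c_5 = 1.25, q_5 = 2, t_5 = 2.75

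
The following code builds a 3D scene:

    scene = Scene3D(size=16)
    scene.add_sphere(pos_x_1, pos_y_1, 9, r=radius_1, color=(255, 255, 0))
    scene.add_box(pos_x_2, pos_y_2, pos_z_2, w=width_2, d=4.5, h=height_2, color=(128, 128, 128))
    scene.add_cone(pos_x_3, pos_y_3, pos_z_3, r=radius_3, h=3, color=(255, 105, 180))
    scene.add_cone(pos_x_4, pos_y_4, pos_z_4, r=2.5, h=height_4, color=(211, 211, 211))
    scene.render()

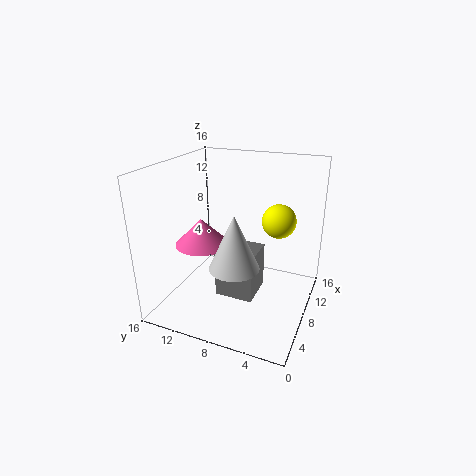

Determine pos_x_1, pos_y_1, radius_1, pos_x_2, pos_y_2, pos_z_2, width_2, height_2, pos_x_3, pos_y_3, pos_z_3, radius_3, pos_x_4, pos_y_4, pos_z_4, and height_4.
pos_x_1 = 12; pos_y_1 = 4.5; radius_1 = 2; pos_x_2 = 7; pos_y_2 = 6; pos_z_2 = 0.5; width_2 = 4.5; height_2 = 5.5; pos_x_3 = 7; pos_y_3 = 12; pos_z_3 = 7; radius_3 = 3; pos_x_4 = 3.5; pos_y_4 = 6.5; pos_z_4 = 7; height_4 = 5.5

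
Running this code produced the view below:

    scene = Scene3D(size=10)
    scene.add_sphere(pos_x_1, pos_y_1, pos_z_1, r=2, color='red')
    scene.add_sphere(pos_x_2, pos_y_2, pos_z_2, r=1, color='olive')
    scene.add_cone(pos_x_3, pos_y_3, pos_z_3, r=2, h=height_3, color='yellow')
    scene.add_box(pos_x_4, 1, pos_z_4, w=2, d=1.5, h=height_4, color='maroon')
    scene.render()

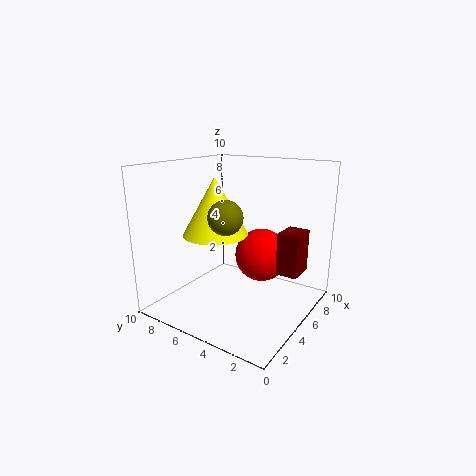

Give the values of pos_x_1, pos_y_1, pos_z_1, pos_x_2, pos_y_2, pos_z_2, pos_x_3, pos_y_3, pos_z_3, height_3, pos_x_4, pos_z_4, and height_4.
pos_x_1 = 7.5, pos_y_1 = 4.5, pos_z_1 = 3, pos_x_2 = 1.5, pos_y_2 = 3.5, pos_z_2 = 7.5, pos_x_3 = 2.5, pos_y_3 = 5, pos_z_3 = 6, height_3 = 3.5, pos_x_4 = 6, pos_z_4 = 2.5, height_4 = 3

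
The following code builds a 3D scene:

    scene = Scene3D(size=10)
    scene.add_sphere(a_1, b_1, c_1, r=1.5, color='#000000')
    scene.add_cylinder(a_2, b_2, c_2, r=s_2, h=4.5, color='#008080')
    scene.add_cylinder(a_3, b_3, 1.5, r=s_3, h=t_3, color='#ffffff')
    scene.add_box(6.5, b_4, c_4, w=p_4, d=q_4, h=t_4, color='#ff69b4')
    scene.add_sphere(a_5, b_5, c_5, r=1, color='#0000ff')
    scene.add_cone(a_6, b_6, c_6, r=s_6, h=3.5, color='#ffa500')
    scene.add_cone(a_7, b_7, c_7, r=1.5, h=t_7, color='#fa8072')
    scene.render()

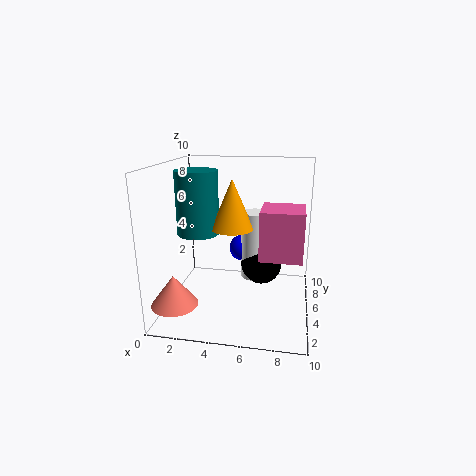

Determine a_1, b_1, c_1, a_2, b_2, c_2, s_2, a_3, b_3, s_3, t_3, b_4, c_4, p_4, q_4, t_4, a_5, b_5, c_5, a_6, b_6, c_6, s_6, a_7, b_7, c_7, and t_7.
a_1 = 6.5, b_1 = 6.5, c_1 = 2.5, a_2 = 2, b_2 = 5.5, c_2 = 5, s_2 = 1.5, a_3 = 6, b_3 = 6.5, s_3 = 1, t_3 = 5, b_4 = 4.5, c_4 = 3.5, p_4 = 3, q_4 = 3, t_4 = 3.5, a_5 = 5, b_5 = 7, c_5 = 3.5, a_6 = 4.5, b_6 = 5.5, c_6 = 5.5, s_6 = 1.5, a_7 = 1.5, b_7 = 1.5, c_7 = 1.5, t_7 = 2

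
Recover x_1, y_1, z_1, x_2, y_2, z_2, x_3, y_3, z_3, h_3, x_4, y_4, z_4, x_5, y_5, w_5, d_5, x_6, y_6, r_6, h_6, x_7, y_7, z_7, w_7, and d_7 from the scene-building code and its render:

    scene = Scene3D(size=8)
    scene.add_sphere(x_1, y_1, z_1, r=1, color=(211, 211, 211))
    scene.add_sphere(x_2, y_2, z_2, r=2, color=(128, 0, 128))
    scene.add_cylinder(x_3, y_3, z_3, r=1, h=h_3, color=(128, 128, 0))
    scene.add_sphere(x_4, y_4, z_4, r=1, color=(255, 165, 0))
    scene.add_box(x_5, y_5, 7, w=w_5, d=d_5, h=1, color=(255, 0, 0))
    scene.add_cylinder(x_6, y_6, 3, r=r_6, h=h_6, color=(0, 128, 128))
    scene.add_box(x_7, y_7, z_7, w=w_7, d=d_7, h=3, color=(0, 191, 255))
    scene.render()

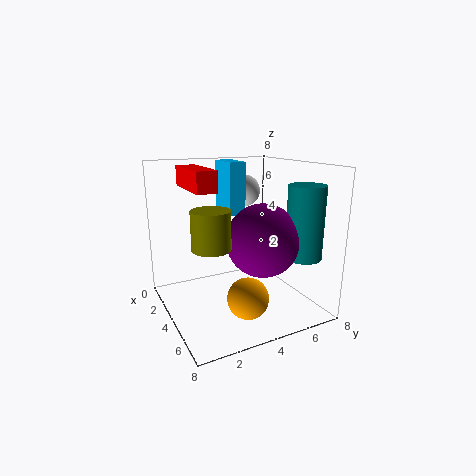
x_1 = 1
y_1 = 6
z_1 = 6
x_2 = 5
y_2 = 5
z_2 = 4
x_3 = 5
y_3 = 2
z_3 = 4
h_3 = 2
x_4 = 7
y_4 = 3
z_4 = 2
x_5 = 3
y_5 = 1
w_5 = 3
d_5 = 1
x_6 = 6
y_6 = 7
r_6 = 1
h_6 = 4
x_7 = 1
y_7 = 4
z_7 = 5
w_7 = 2
d_7 = 1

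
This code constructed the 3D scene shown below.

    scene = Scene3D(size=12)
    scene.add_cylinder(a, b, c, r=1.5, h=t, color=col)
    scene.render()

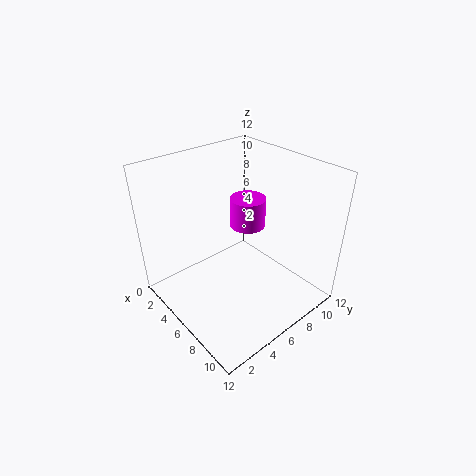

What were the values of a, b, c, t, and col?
a = 5.5; b = 7.5; c = 6.5; t = 2.5; col = 'magenta'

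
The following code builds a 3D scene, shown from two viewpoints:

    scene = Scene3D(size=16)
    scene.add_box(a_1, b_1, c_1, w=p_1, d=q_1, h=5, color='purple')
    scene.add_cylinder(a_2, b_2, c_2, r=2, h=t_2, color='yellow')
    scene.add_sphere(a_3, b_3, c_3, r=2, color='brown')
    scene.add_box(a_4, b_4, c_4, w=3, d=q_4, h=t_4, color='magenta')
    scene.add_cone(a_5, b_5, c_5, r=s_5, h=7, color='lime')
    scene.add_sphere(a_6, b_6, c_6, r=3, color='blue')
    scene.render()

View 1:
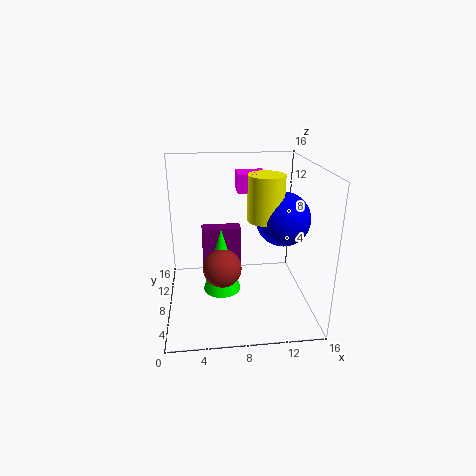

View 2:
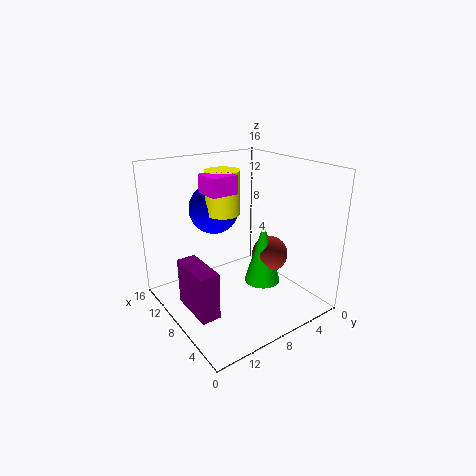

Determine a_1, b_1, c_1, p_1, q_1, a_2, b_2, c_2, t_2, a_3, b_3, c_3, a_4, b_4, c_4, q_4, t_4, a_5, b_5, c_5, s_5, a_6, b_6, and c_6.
a_1 = 4
b_1 = 13
c_1 = 2
p_1 = 5
q_1 = 2
a_2 = 11
b_2 = 8
c_2 = 10
t_2 = 5
a_3 = 6
b_3 = 5
c_3 = 6
a_4 = 8
b_4 = 8
c_4 = 13
q_4 = 3
t_4 = 2
a_5 = 6
b_5 = 6
c_5 = 3
s_5 = 2
a_6 = 13
b_6 = 8
c_6 = 10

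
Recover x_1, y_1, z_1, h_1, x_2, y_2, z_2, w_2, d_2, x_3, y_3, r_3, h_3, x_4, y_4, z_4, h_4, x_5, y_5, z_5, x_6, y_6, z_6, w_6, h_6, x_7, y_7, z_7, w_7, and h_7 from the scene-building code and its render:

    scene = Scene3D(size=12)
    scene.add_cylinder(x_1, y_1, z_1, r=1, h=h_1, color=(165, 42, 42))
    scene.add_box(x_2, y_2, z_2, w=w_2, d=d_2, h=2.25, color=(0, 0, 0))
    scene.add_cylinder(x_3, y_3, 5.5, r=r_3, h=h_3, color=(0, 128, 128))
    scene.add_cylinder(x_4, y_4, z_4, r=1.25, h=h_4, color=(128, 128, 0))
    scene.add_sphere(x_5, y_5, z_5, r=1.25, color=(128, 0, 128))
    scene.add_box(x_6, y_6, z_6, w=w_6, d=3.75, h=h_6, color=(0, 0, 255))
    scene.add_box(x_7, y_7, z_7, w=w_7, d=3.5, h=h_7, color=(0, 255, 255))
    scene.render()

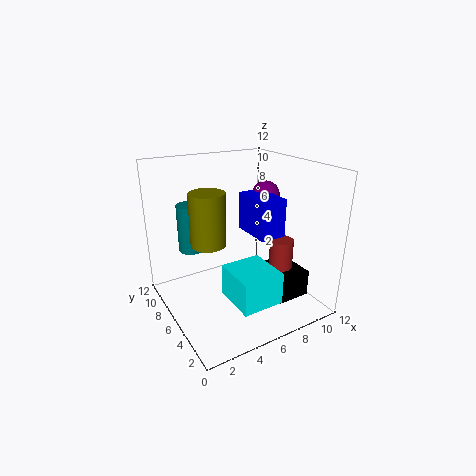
x_1 = 9.25; y_1 = 4.25; z_1 = 2.25; h_1 = 3.5; x_2 = 7.75; y_2 = 2.25; z_2 = 1; w_2 = 3; d_2 = 3.5; x_3 = 2.25; y_3 = 7; r_3 = 1; h_3 = 3.75; x_4 = 2.25; y_4 = 3.75; z_4 = 7.25; h_4 = 3.75; x_5 = 9.75; y_5 = 7.5; z_5 = 8.75; x_6 = 7.25; y_6 = 4.25; z_6 = 6; w_6 = 2.25; h_6 = 3.25; x_7 = 3.5; y_7 = 0.75; z_7 = 2.5; w_7 = 3.25; h_7 = 2.5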